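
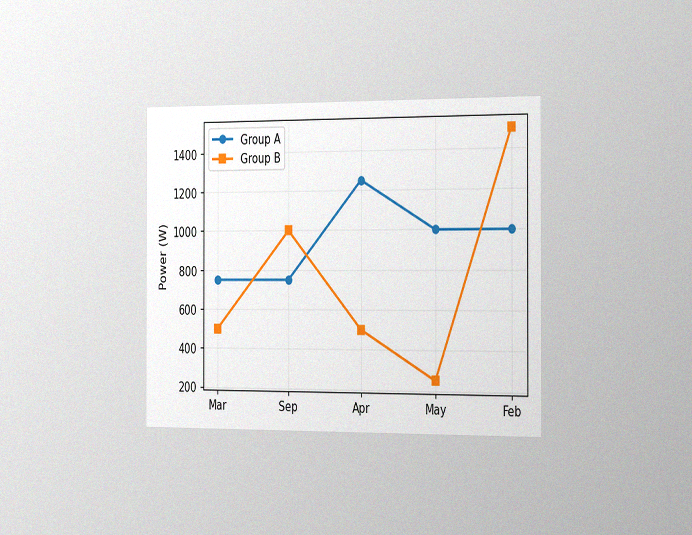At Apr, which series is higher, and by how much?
The chart is viewed slightly from the right, with some photo noise. At Apr, Group A sits above the other line by 750W.

Group A, by 750W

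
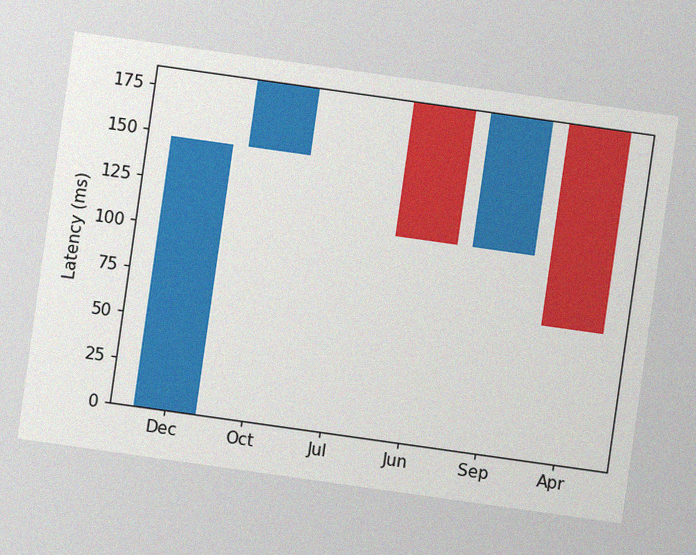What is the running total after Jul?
185ms

The chart is tilted about 8° clockwise, with some photo noise. After Jul the running total reaches 185ms.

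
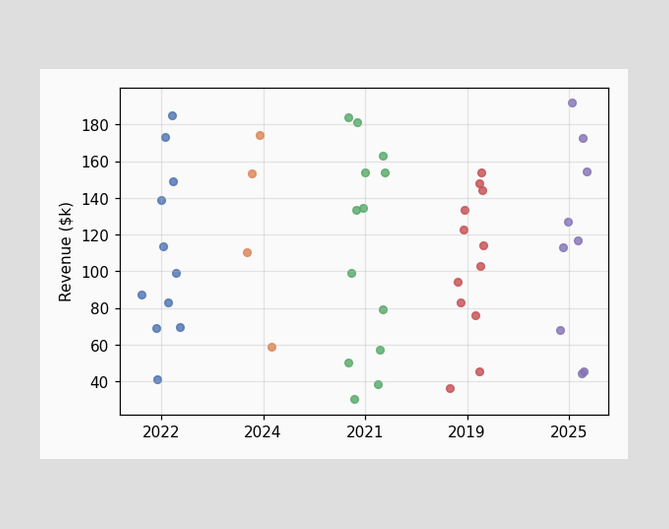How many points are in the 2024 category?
Counting the markers in the 2024 column gives 4.

4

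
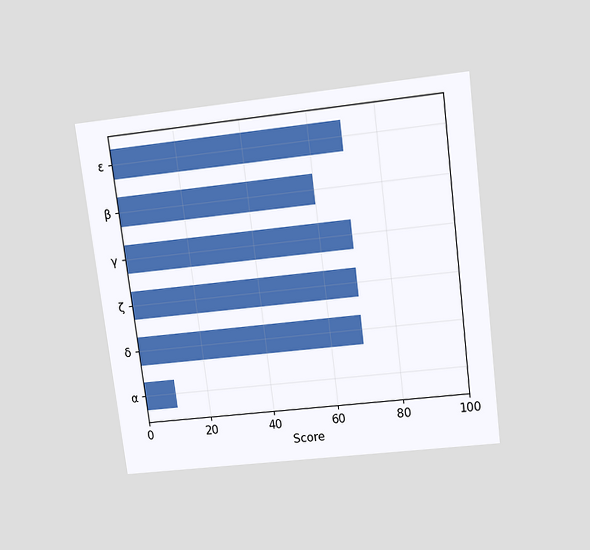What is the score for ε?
70

The chart is tilted about 7° counter-clockwise and viewed slightly from above. Reading along the chart's x-axis, the ε bar reaches 70.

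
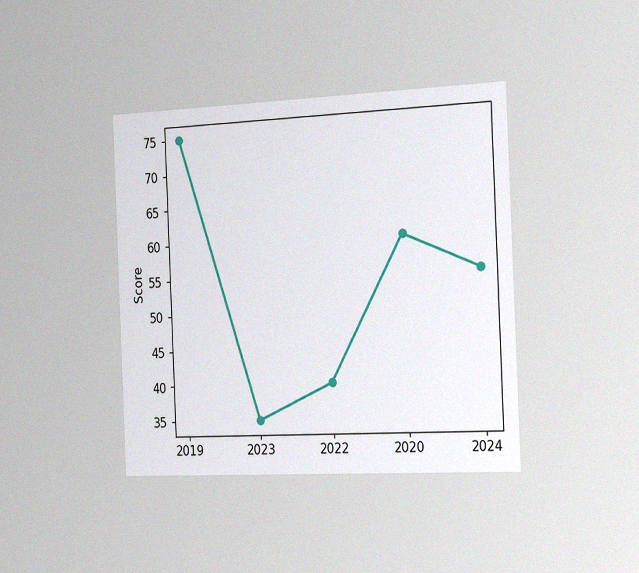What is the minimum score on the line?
35

The chart is tilted about 2° counter-clockwise and viewed slightly from the right, with some photo noise. The lowest point is at 2023, and reading across to the y-axis gives 35.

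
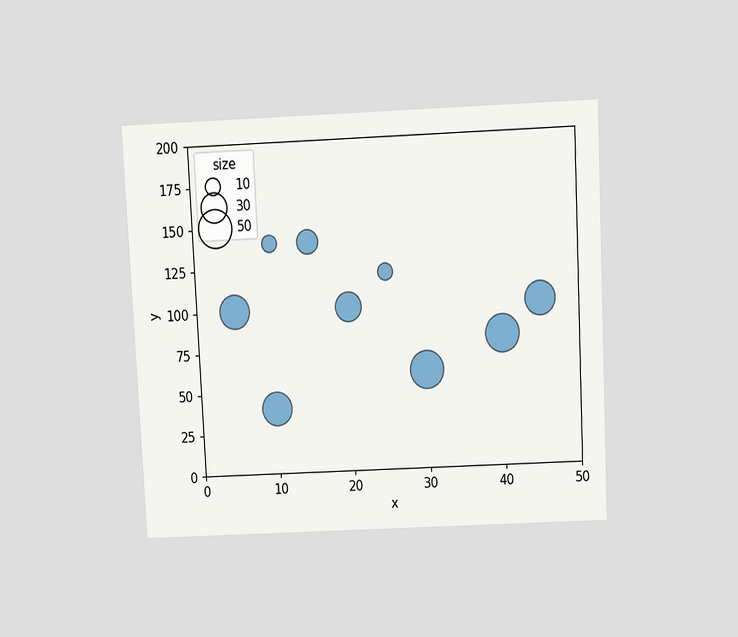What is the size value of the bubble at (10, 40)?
40

The chart is tilted about 3° counter-clockwise and viewed slightly from above. Matching the bubble at (10, 40) against the size legend gives 40.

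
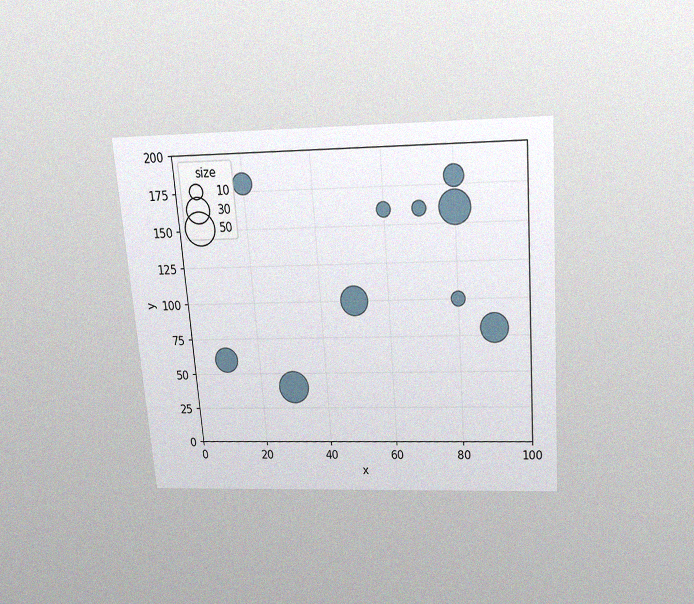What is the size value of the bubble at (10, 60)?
30

The chart is tilted about 4° counter-clockwise and viewed slightly from above, with some photo noise. Matching the bubble at (10, 60) against the size legend gives 30.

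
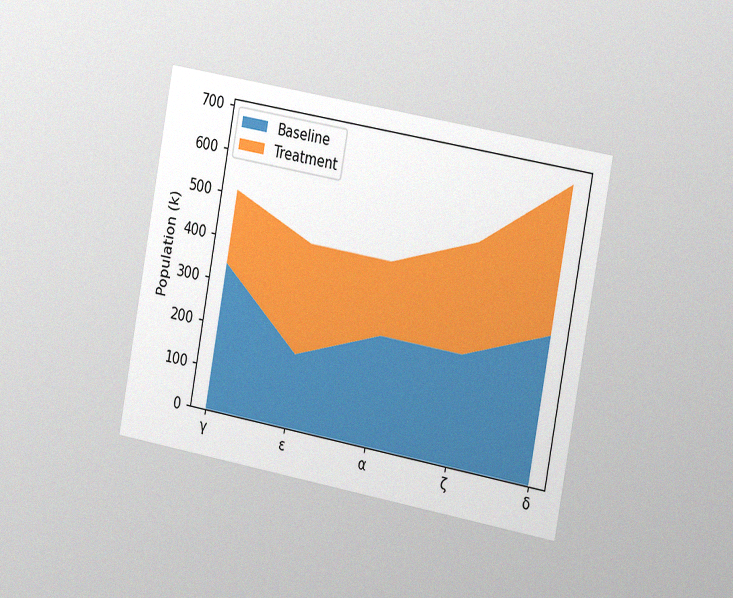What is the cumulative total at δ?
680k

The chart is tilted about 10° clockwise and viewed slightly from the right, with some photo noise. The stacked total at δ reaches 680k.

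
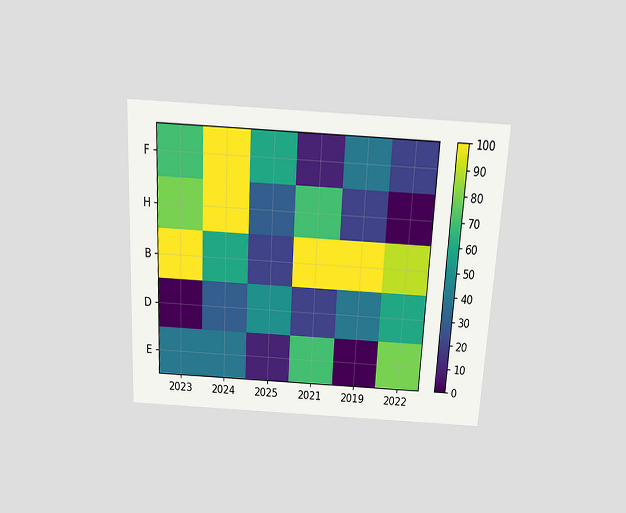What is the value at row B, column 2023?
The chart is tilted about 3° clockwise and viewed slightly from above. Matching cell (B, 2023) against the colorbar gives 100.

100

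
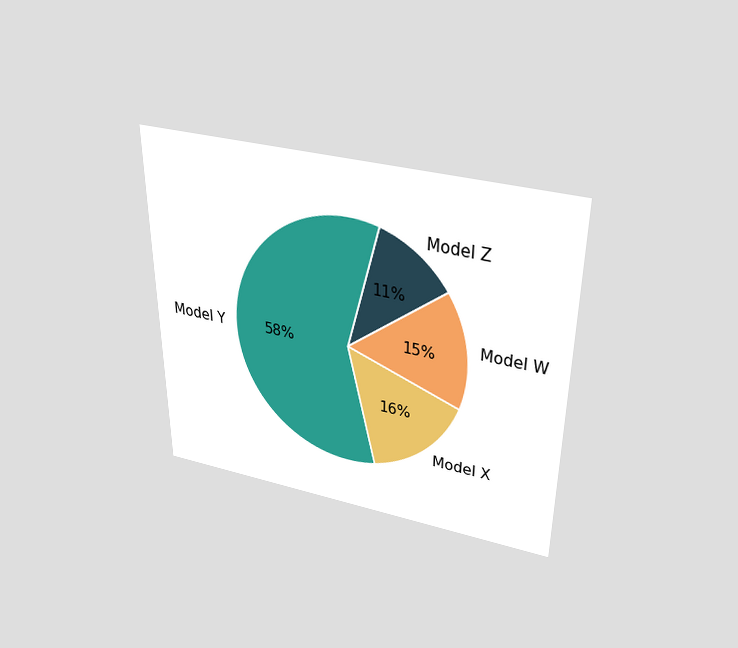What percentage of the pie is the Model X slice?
The chart is viewed slightly from above. The Model X slice takes up 16% of the pie.

16%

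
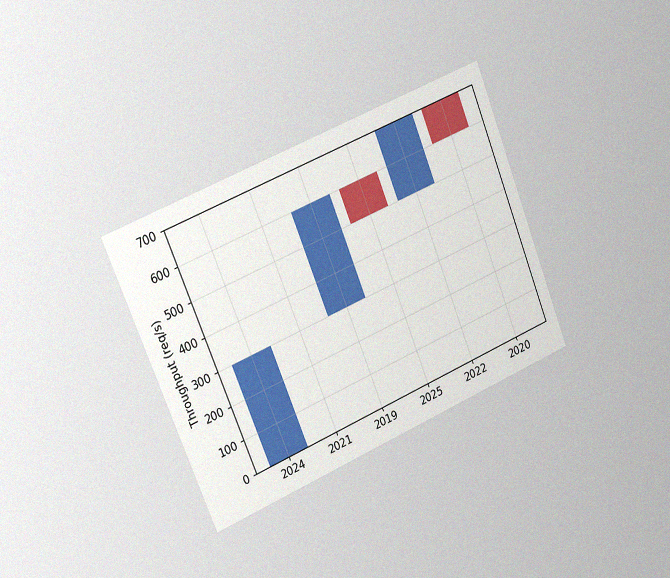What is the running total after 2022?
The chart is tilted about 22° counter-clockwise and viewed slightly from the left, with some photo noise. After 2022 the running total reaches 700req/s.

700req/s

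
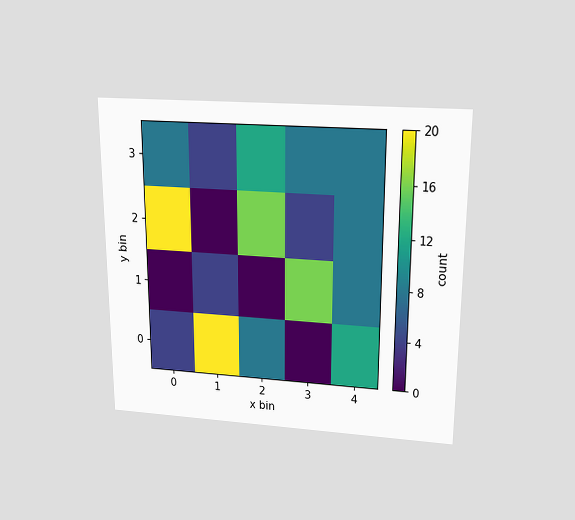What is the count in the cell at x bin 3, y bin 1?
16

The chart is viewed slightly from above. Matching the cell (3, 1) against the colorbar gives 16.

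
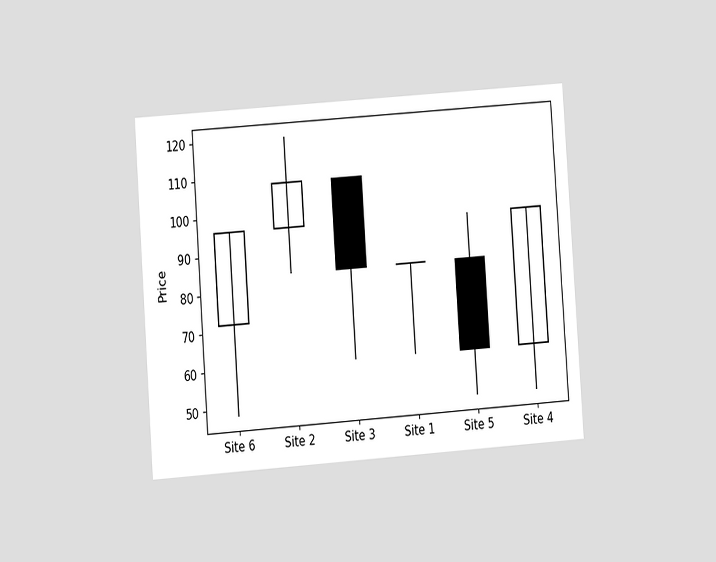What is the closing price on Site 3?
84

The chart is tilted about 4° counter-clockwise and viewed at a slight angle. The Site 3 candle closes at 84.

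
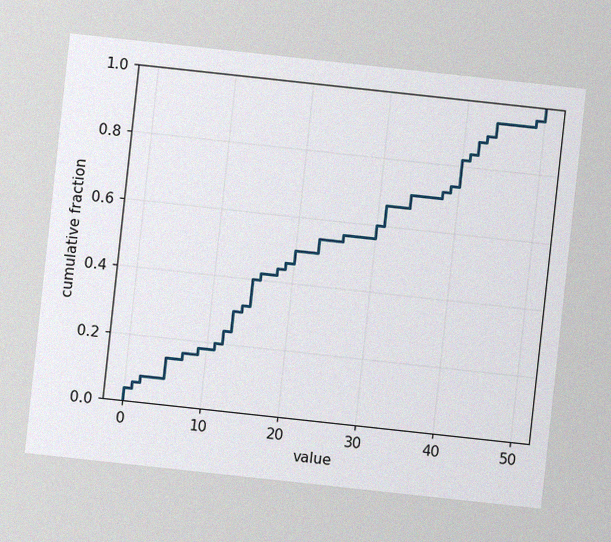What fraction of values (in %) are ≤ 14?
The chart is tilted about 6° clockwise, with some photo noise. At x=14 the ECDF step is at 32%.

32%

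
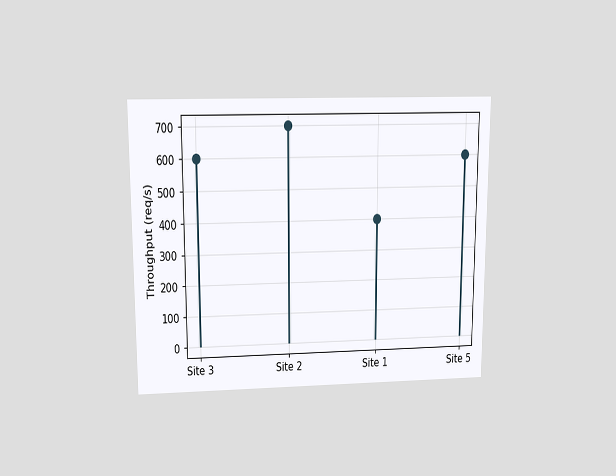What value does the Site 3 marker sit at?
The chart is viewed slightly from above. The Site 3 marker sits at 600req/s.

600req/s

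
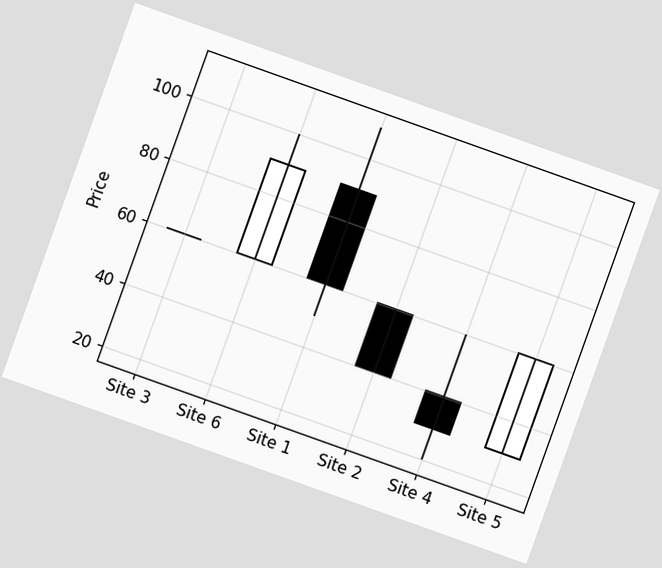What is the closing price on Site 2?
40

The chart is tilted about 20° clockwise. The Site 2 candle closes at 40.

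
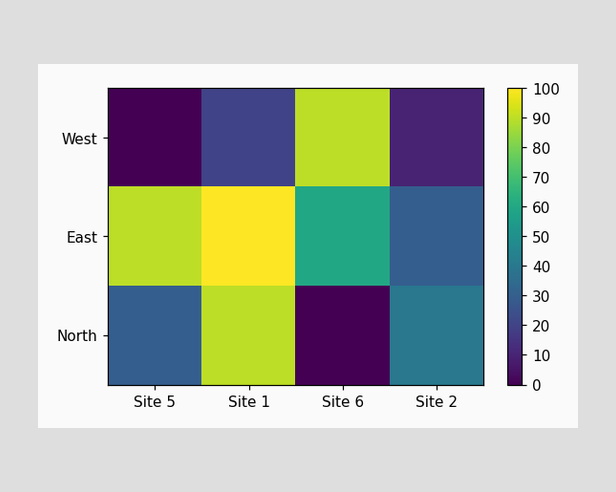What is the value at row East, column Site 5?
90

Matching cell (East, Site 5) against the colorbar gives 90.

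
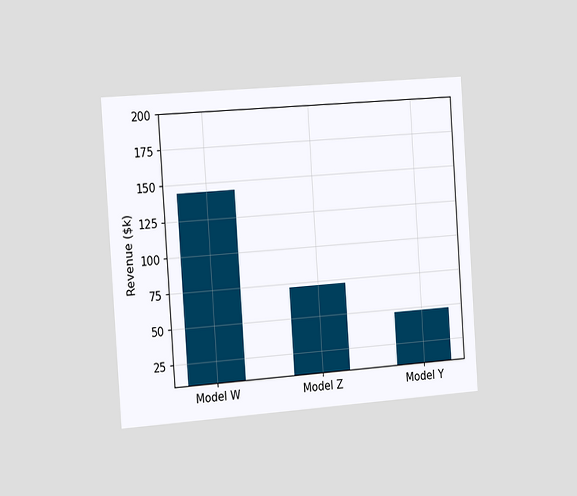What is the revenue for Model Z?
$72k

The chart is tilted about 4° counter-clockwise and viewed slightly from the left. Reading along the chart's y-axis, the Model Z bar reaches $72k.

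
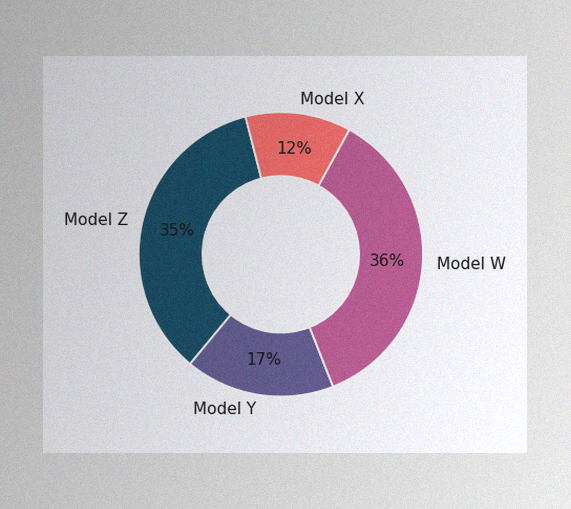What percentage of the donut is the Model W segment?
36%

The image has some photo noise and uneven lighting. The Model W segment takes up 36% of the ring.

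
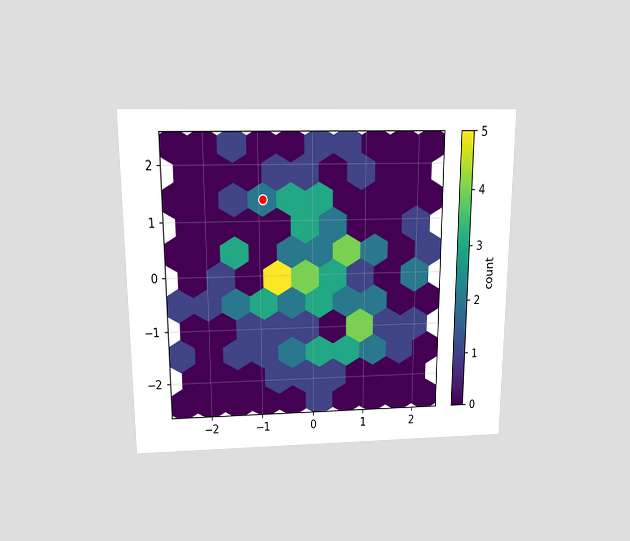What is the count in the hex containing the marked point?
2

The chart is viewed slightly from above. The marked hex reads 2 on the colorbar.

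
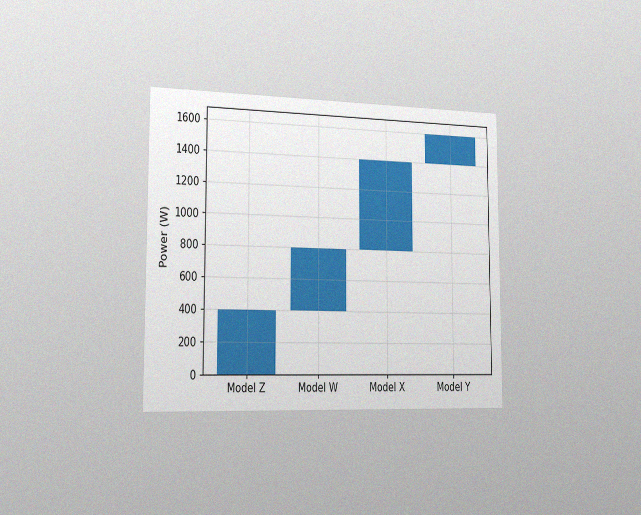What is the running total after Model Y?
1600W

The chart is viewed slightly from the left, with some photo noise. After Model Y the running total reaches 1600W.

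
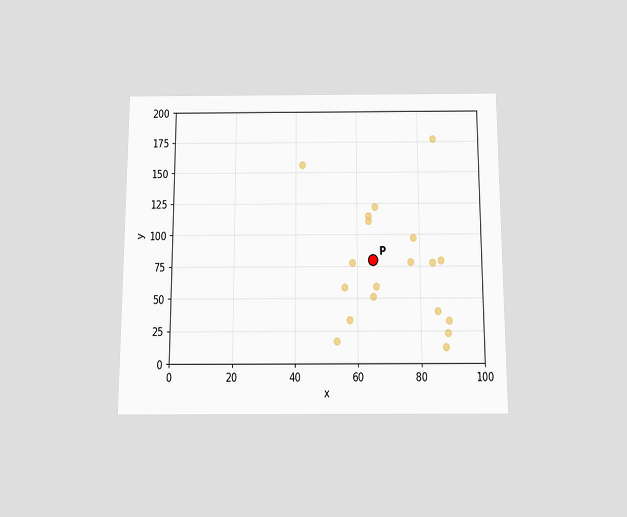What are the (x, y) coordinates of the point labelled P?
(65, 80)

The chart is viewed slightly from below. Following the gridlines from P to each axis, P sits at (65, 80).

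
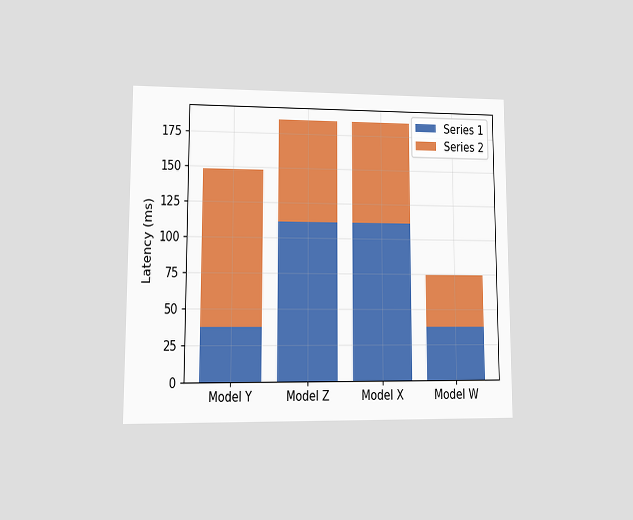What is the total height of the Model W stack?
74ms

The chart is viewed at a slight angle. The Model W stack's top reaches 74ms on the y-axis.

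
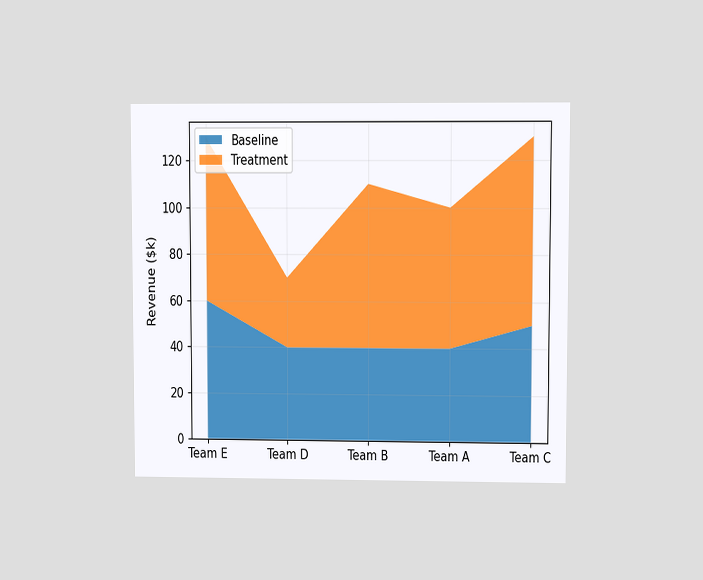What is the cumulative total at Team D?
The chart is viewed at a slight angle. The stacked total at Team D reaches $70k.

$70k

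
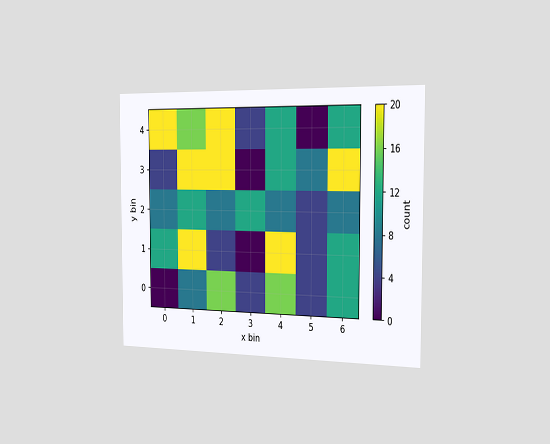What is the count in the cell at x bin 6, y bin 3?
The chart is viewed slightly from the right. Matching the cell (6, 3) against the colorbar gives 20.

20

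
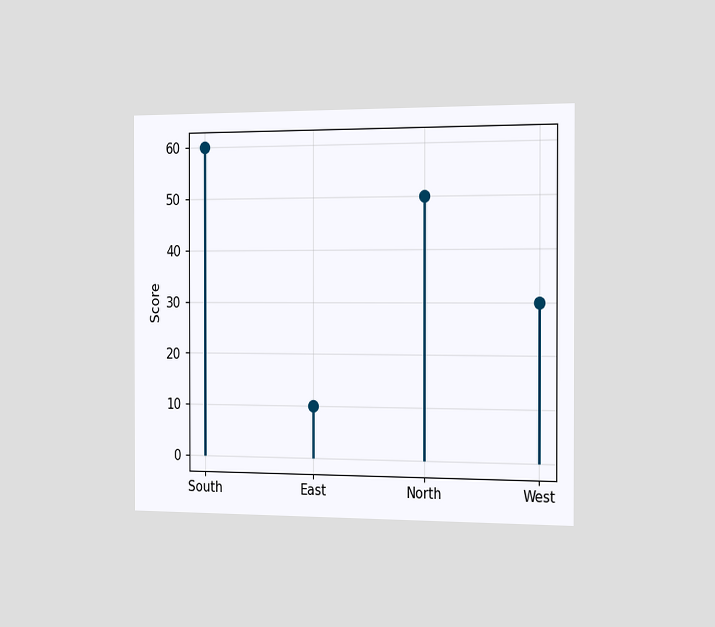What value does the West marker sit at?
30

The chart is viewed slightly from the right. The West marker sits at 30.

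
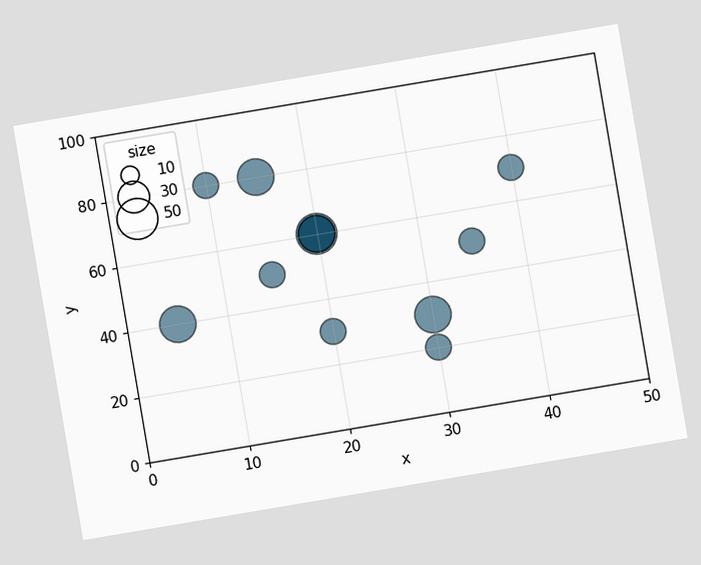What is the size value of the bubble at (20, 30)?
20

The chart is tilted about 10° counter-clockwise. Matching the bubble at (20, 30) against the size legend gives 20.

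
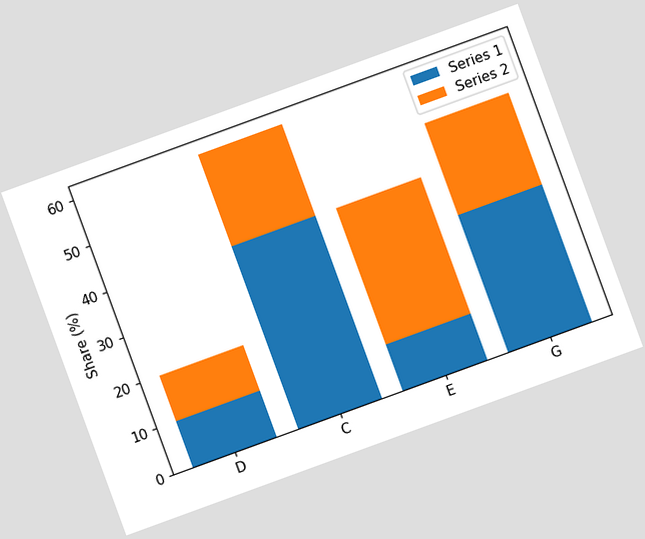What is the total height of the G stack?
The chart is tilted about 20° counter-clockwise. The G stack's top reaches 50% on the y-axis.

50%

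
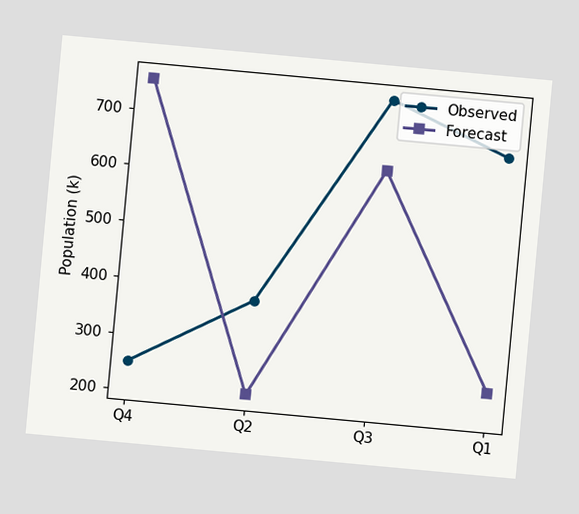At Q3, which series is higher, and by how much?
Observed, by 126k

The chart is tilted about 5° clockwise. At Q3, Observed sits above the other line by 126k.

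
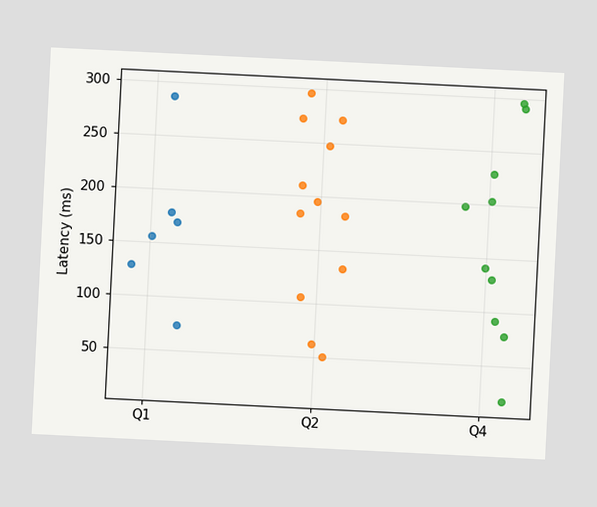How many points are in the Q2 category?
12

The chart is tilted about 3° clockwise. Counting the markers in the Q2 column gives 12.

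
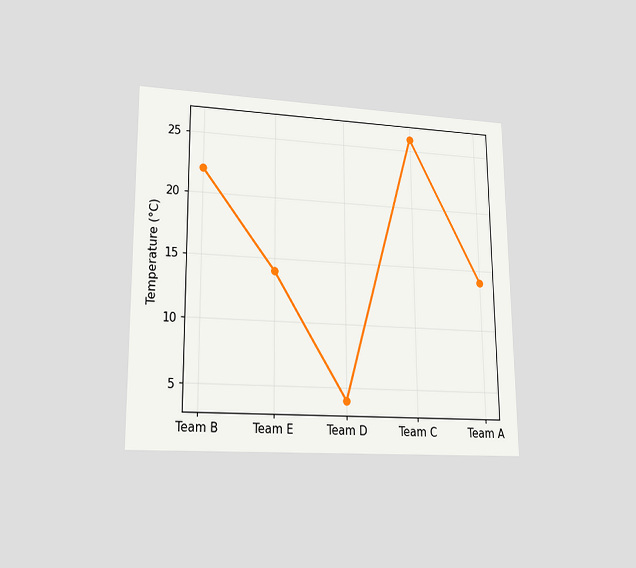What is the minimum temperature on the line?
The chart is viewed at a slight angle. The lowest point is at Team D, and reading across to the y-axis gives 4°C.

4°C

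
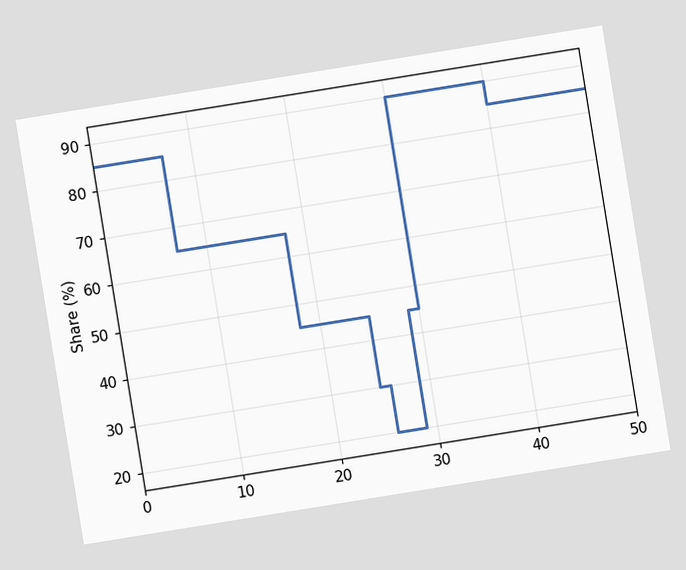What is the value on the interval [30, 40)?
90%

The chart is tilted about 9° counter-clockwise. On [30, 40) the step sits at 90%.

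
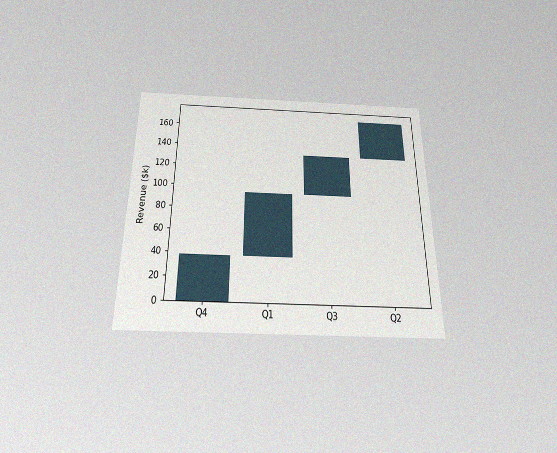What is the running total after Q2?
The chart is viewed slightly from below, with some photo noise. After Q2 the running total reaches $171k.

$171k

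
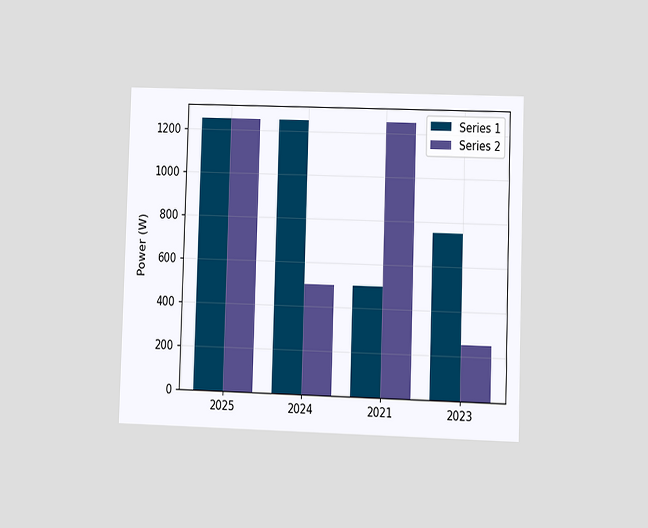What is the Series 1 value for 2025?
The chart is viewed at a slight angle. The Series 1 bar at 2025 reaches 1250W on the y-axis.

1250W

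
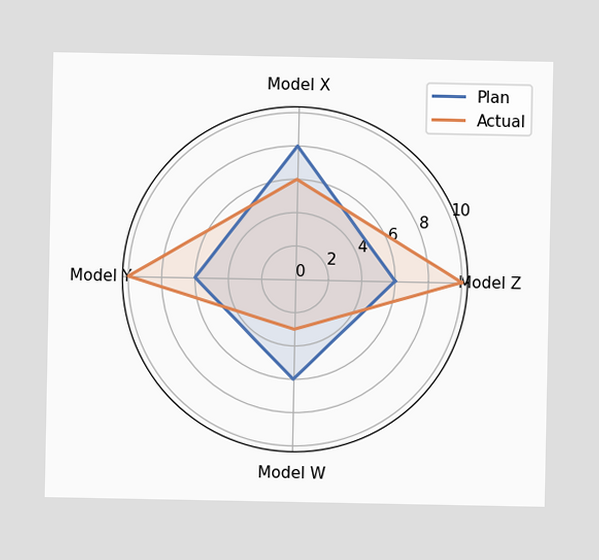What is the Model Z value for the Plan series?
6

On the Model Z axis, Plan reaches 6.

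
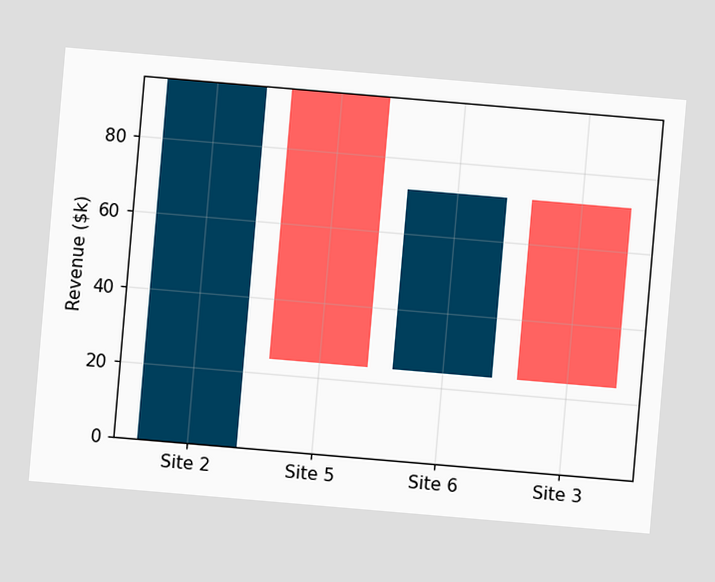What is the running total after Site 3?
$24k

The chart is tilted about 5° clockwise. After Site 3 the running total reaches $24k.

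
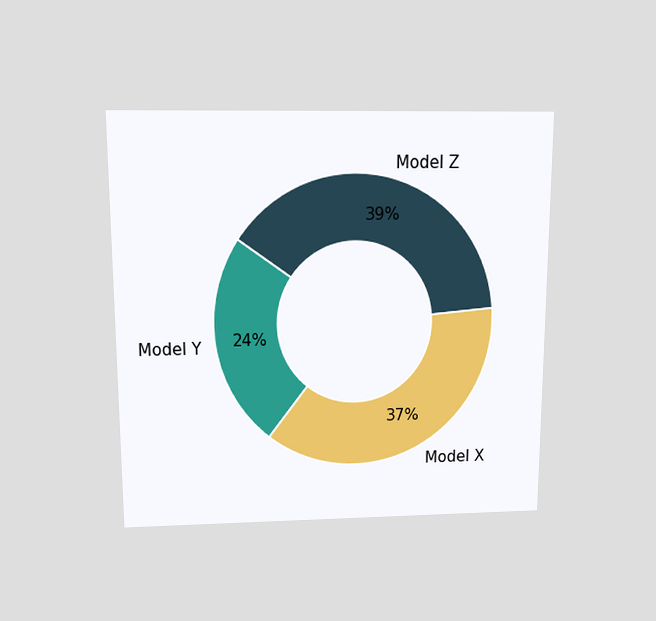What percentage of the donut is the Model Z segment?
The chart is viewed slightly from above. The Model Z segment takes up 39% of the ring.

39%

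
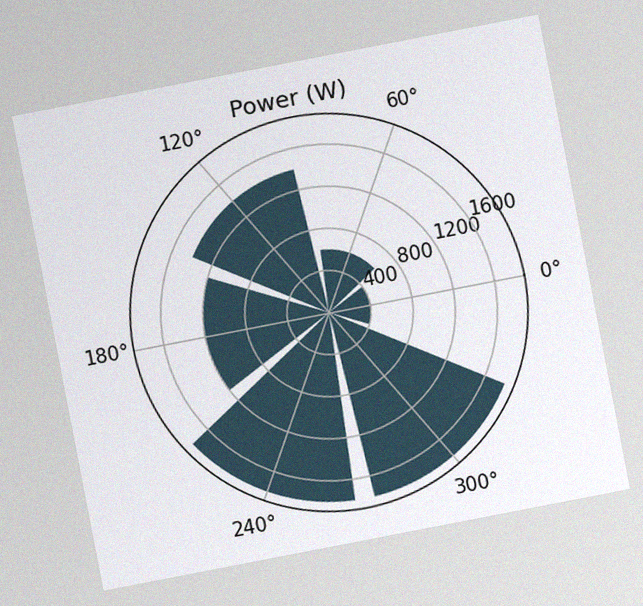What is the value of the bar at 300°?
1800W

The chart is tilted about 11° counter-clockwise, with some photo noise. The bar at 300° reaches 1800W on the radial axis.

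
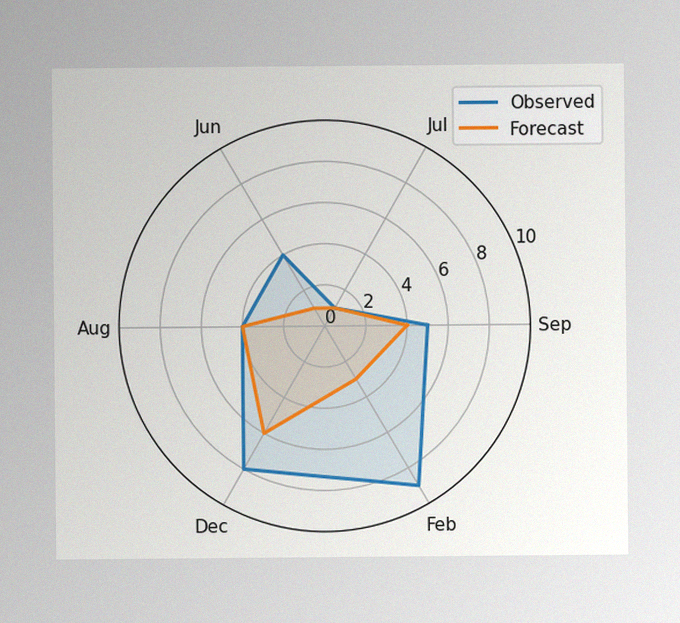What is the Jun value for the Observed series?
4

The image has some photo noise and uneven lighting. On the Jun axis, Observed reaches 4.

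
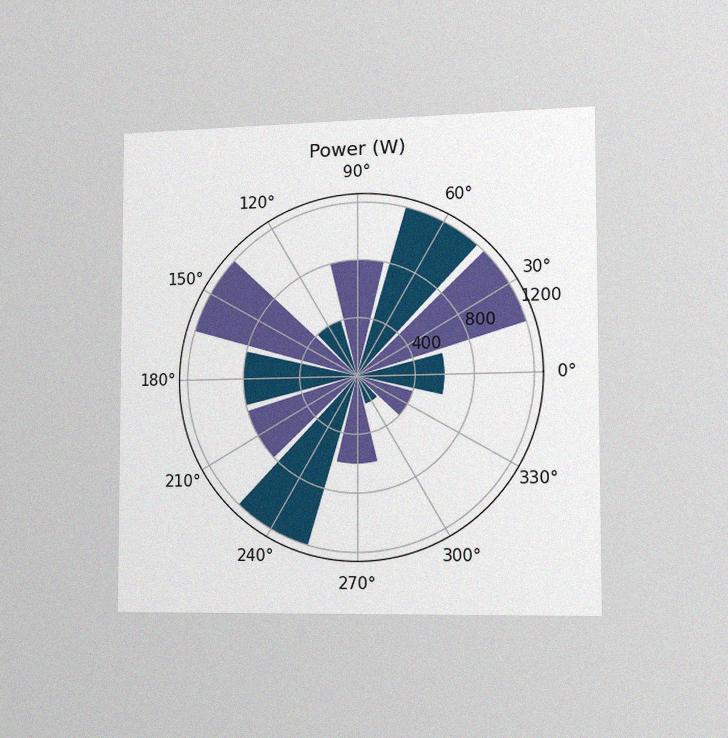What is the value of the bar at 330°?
The chart is viewed slightly from the right, with some photo noise. The bar at 330° reaches 400W on the radial axis.

400W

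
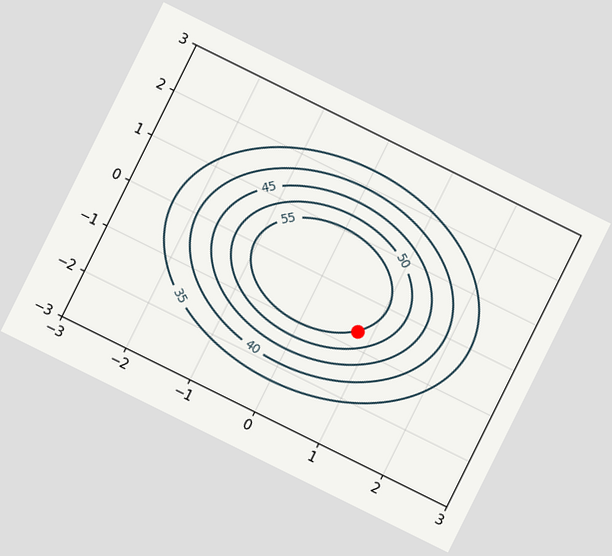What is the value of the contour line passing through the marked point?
The chart is tilted about 26° clockwise. The marked point sits on the contour labelled 55.

55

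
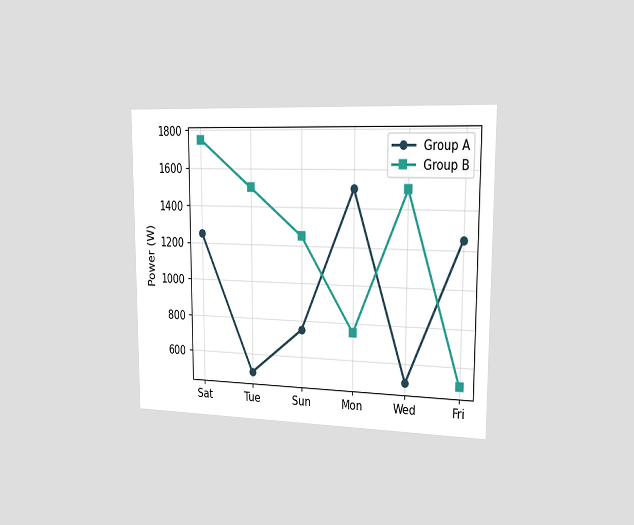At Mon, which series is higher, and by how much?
The chart is viewed slightly from the right. At Mon, Group A sits above the other line by 750W.

Group A, by 750W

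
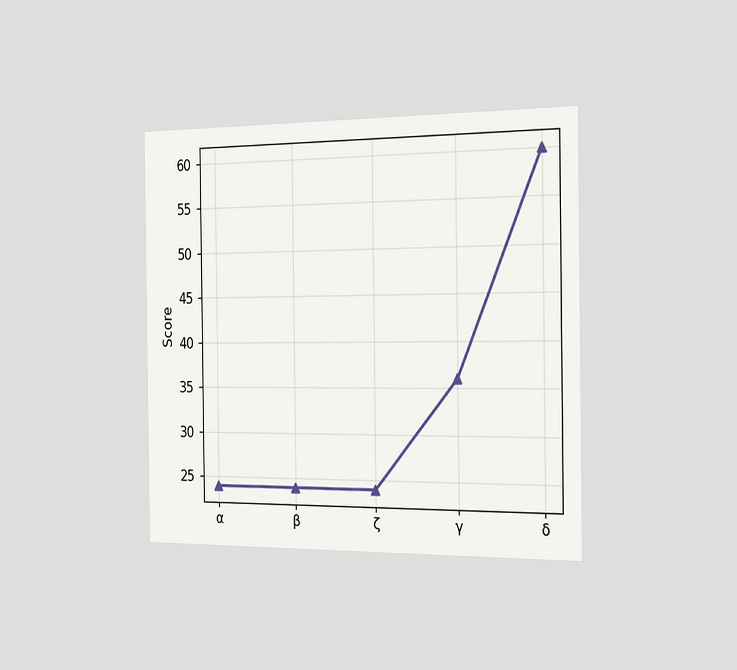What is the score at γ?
The chart is viewed slightly from the right. At γ, the line is at 36.

36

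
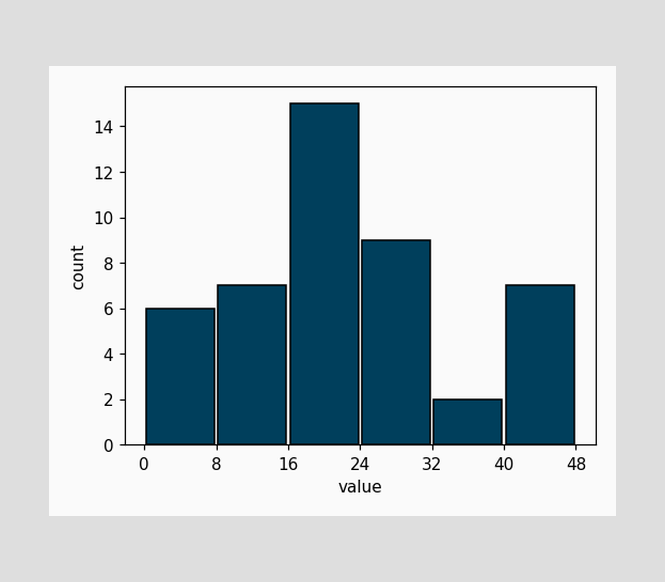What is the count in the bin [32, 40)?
The [32, 40) bin has height 2.

2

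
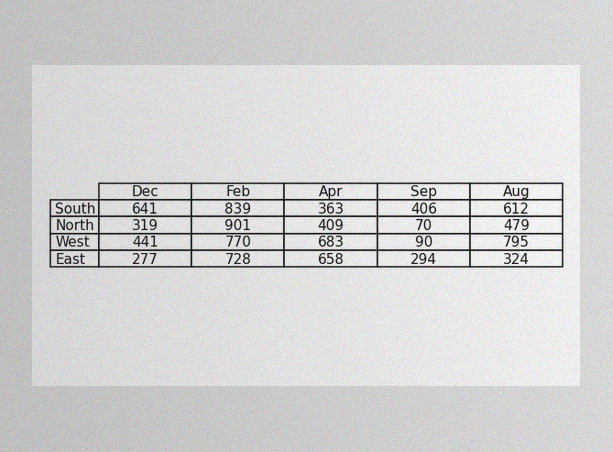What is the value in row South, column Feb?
839

The image has some photo noise and uneven lighting. The (South, Feb) cell reads 839.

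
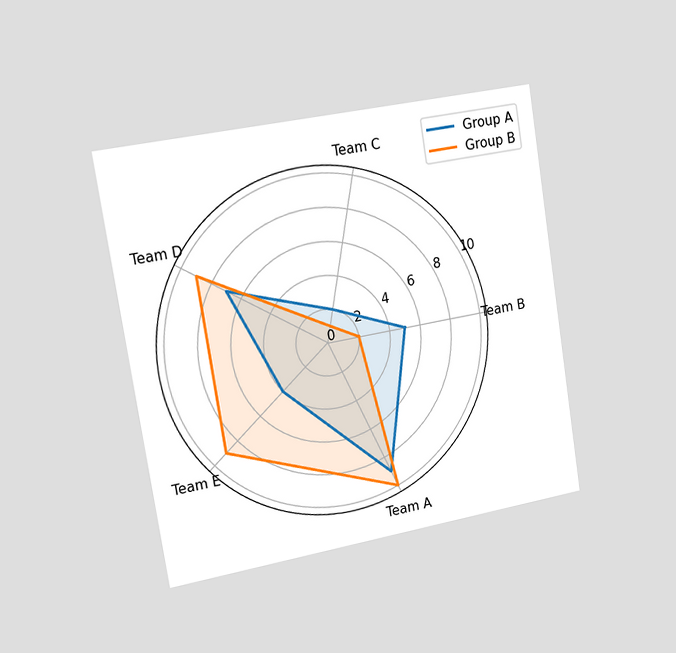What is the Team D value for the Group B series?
9

The chart is tilted about 9° counter-clockwise and viewed slightly from the left. On the Team D axis, Group B reaches 9.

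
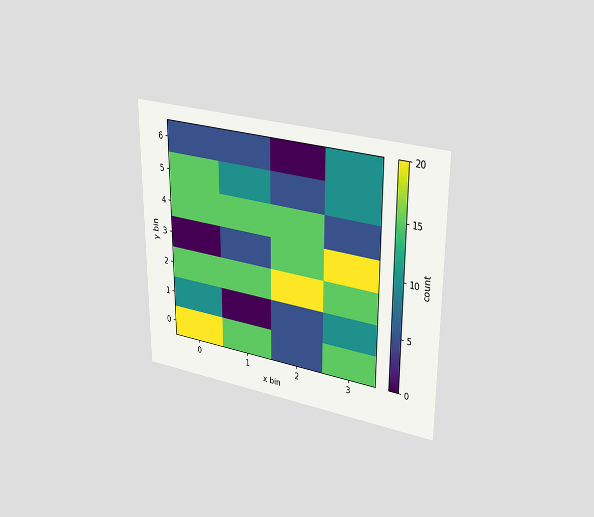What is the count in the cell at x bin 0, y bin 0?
The chart is viewed at a slight angle. Matching the cell (0, 0) against the colorbar gives 20.

20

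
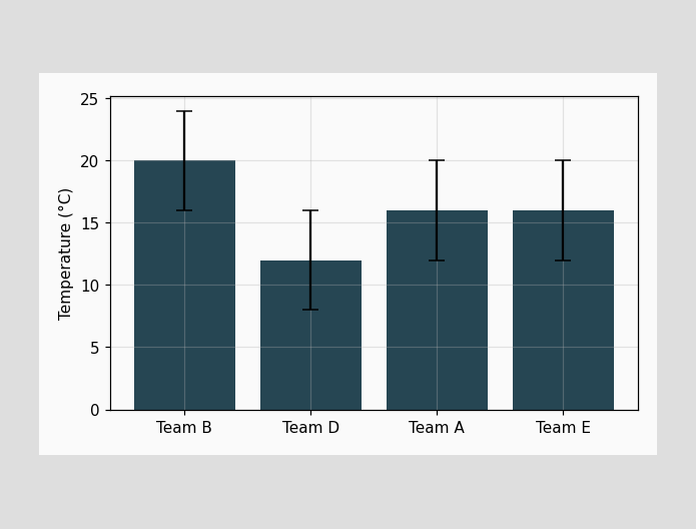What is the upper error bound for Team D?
The Team D bar's upper whisker reaches 16°C.

16°C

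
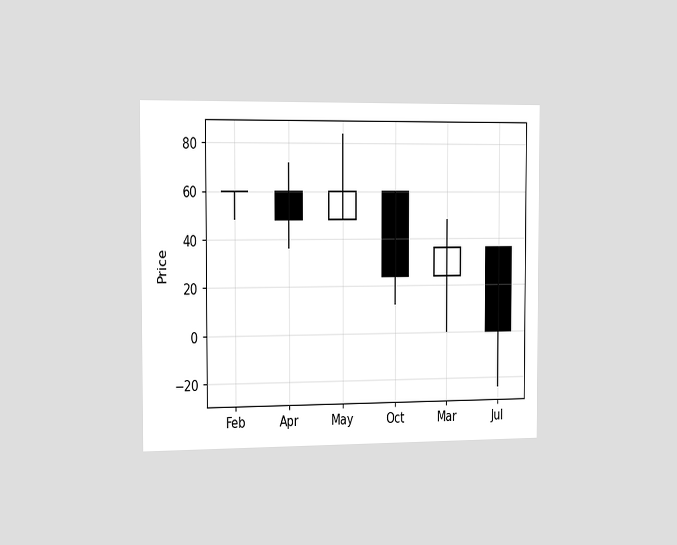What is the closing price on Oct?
The chart is viewed slightly from the left. The Oct candle closes at 24.

24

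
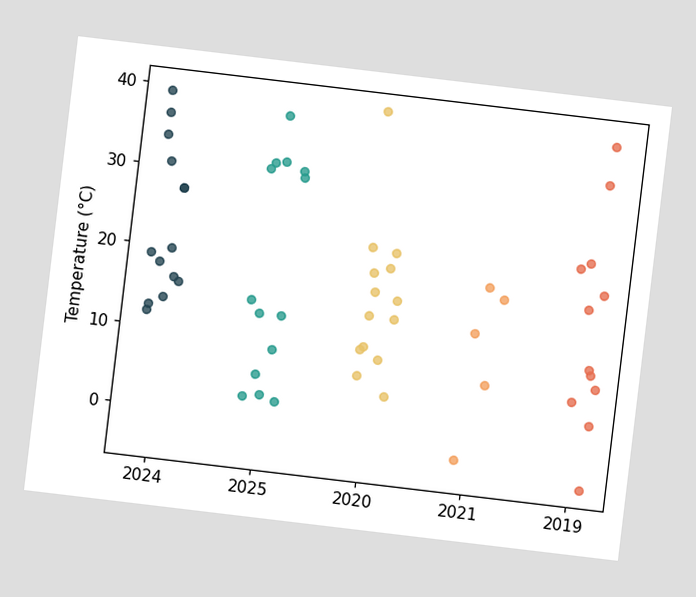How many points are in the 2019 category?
The chart is tilted about 7° clockwise. Counting the markers in the 2019 column gives 12.

12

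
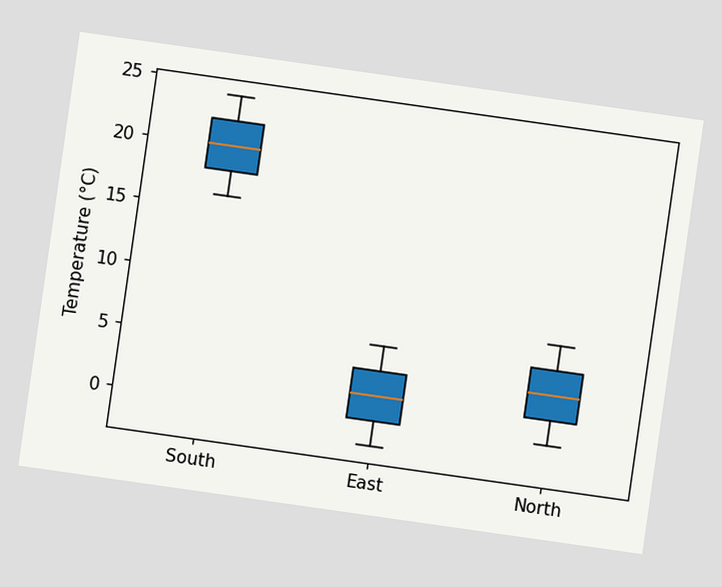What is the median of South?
20°C

The chart is tilted about 8° clockwise. The median line in the South box sits at 20°C.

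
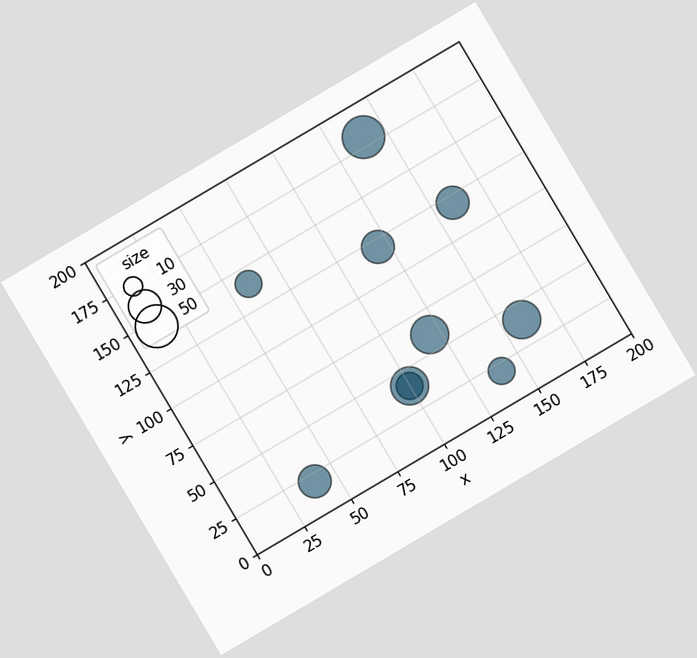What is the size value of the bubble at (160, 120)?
The chart is tilted about 31° counter-clockwise. Matching the bubble at (160, 120) against the size legend gives 30.

30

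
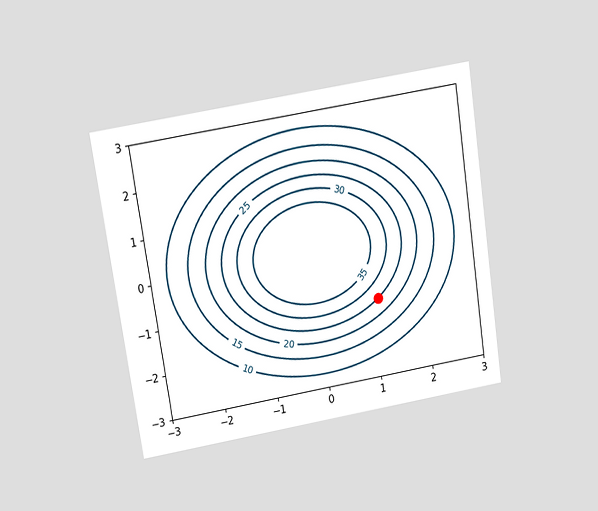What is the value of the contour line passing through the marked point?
25

The chart is tilted about 9° counter-clockwise and viewed slightly from above. The marked point sits on the contour labelled 25.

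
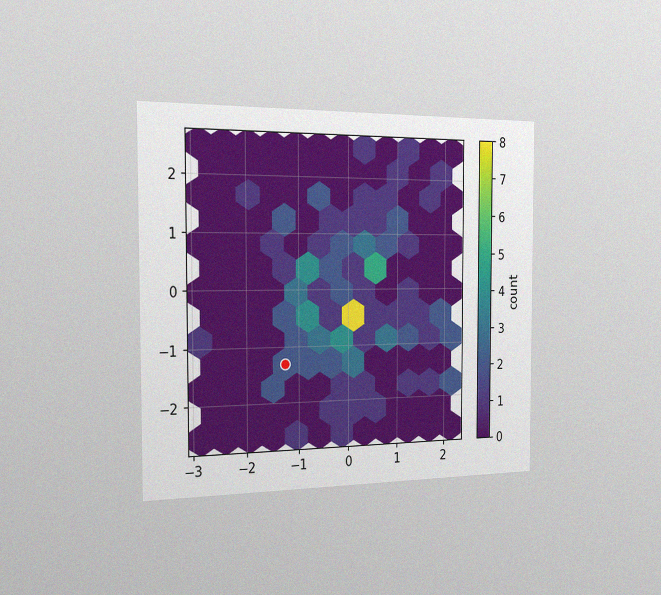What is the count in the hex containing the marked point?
The chart is viewed slightly from the left, with some photo noise. The marked hex reads 2 on the colorbar.

2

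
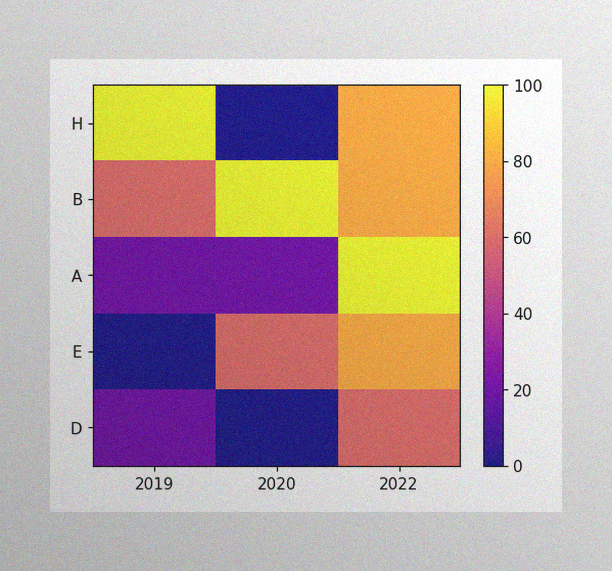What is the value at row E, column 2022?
The image has some photo noise and uneven lighting. Matching cell (E, 2022) against the colorbar gives 80.

80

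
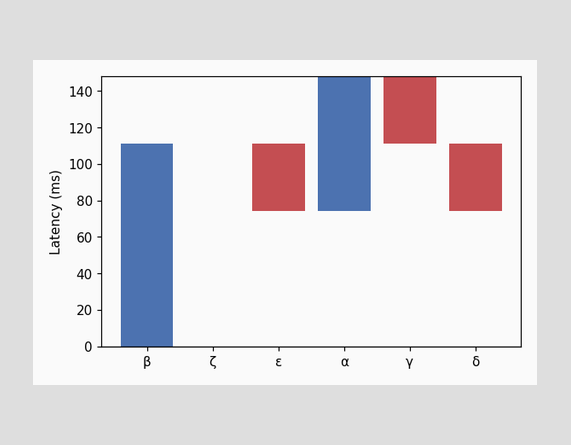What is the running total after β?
After β the running total reaches 111ms.

111ms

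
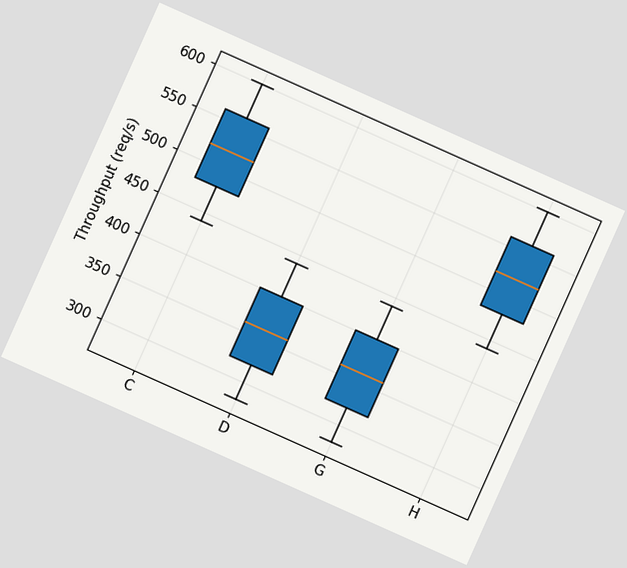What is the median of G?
The chart is tilted about 24° clockwise. The median line in the G box sits at 360req/s.

360req/s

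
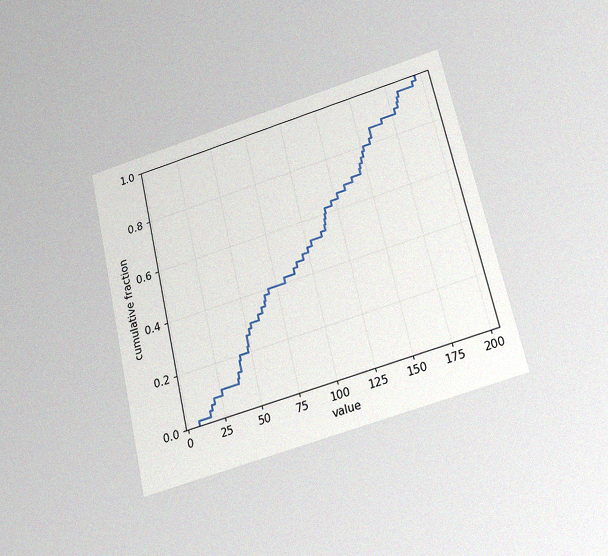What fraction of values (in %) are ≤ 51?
The chart is tilted about 13° counter-clockwise and viewed slightly from below, with some photo noise. At x=51 the ECDF step is at 28%.

28%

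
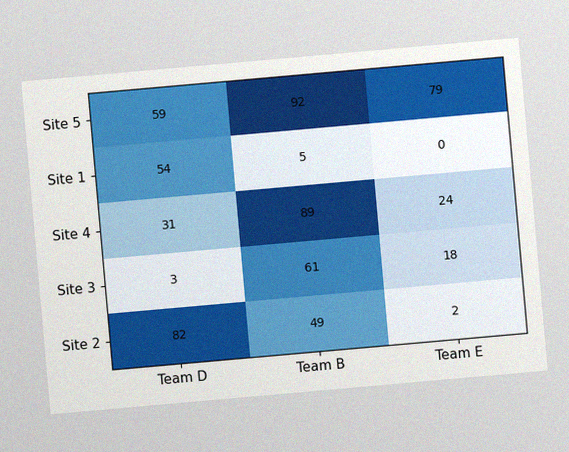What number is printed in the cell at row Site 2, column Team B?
49

The chart is tilted about 5° counter-clockwise, with some photo noise. The (Site 2, Team B) cell reads 49.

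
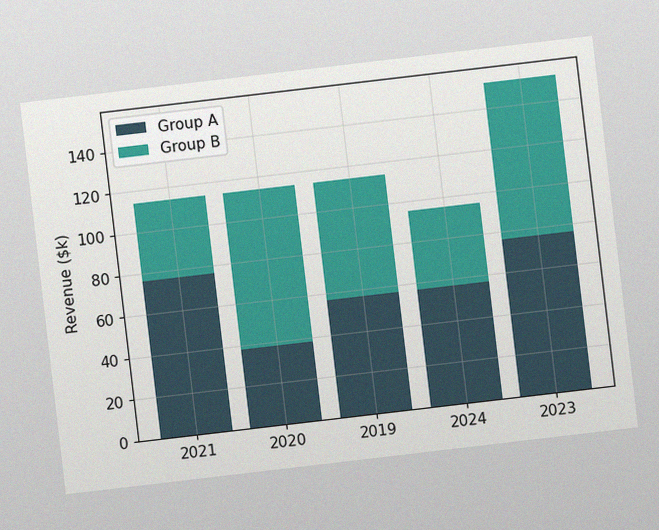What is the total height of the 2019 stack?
The chart is tilted about 7° counter-clockwise, with some photo noise. The 2019 stack's top reaches $114k on the y-axis.

$114k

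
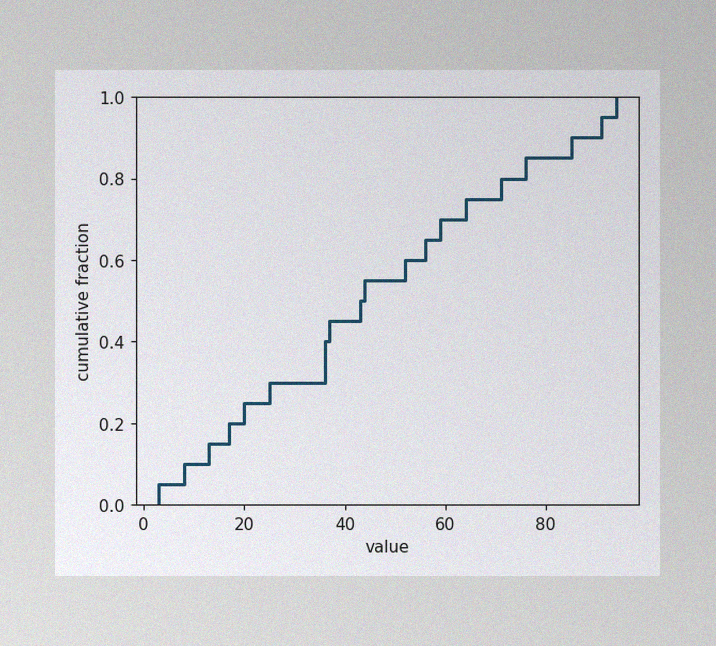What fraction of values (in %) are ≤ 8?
The image has some photo noise and uneven lighting. At x=8 the ECDF step is at 10%.

10%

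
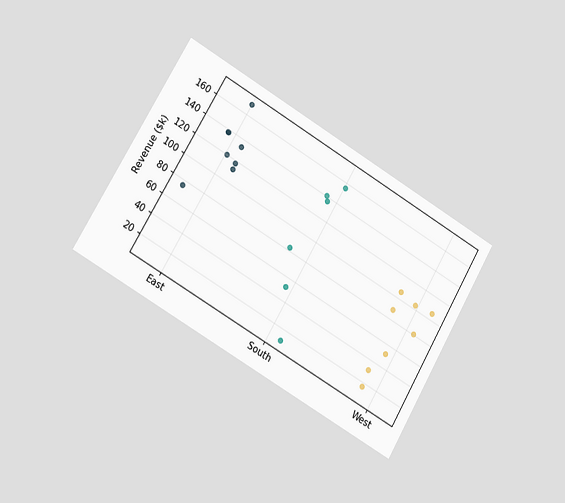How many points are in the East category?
8

The chart is tilted about 30° clockwise and viewed slightly from the left. Counting the markers in the East column gives 8.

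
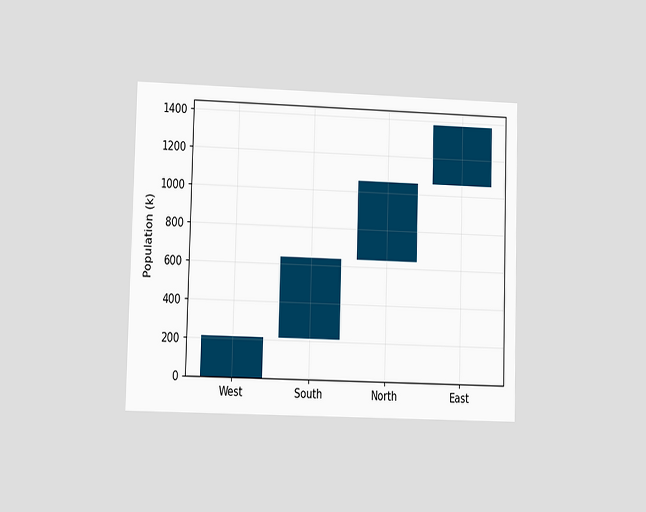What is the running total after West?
212k

The chart is viewed at a slight angle. After West the running total reaches 212k.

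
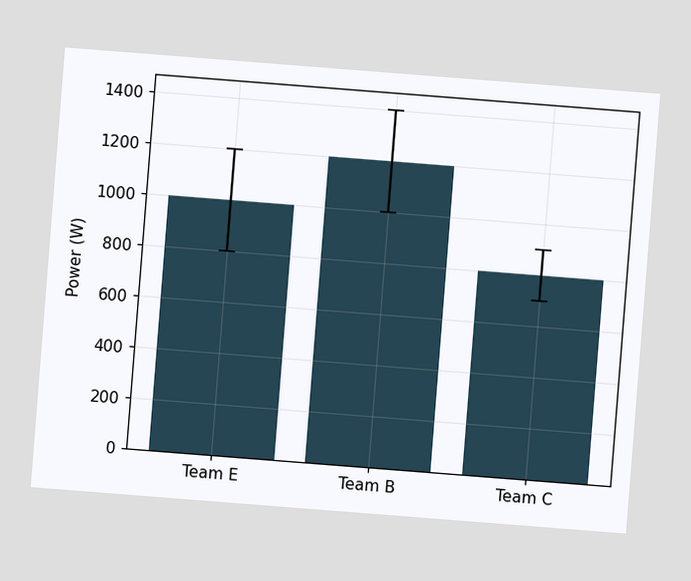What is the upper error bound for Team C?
The chart is tilted about 4° clockwise. The Team C bar's upper whisker reaches 900W.

900W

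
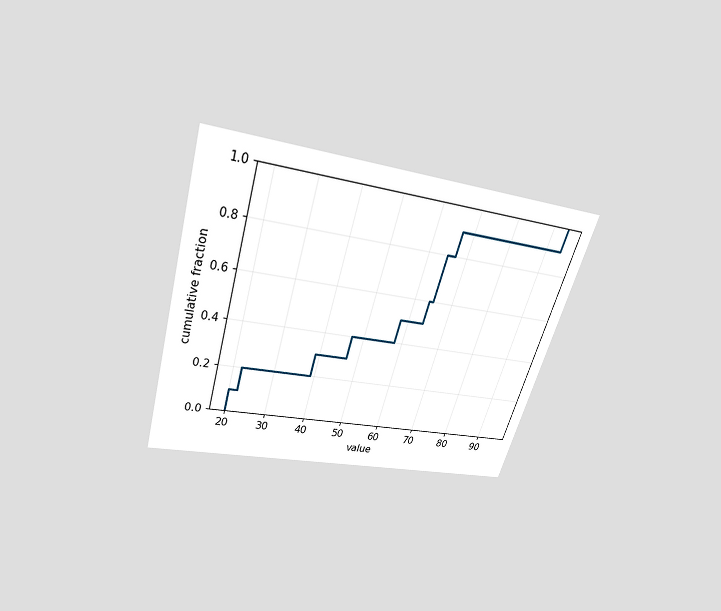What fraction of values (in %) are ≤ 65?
The chart is tilted about 17° clockwise and viewed slightly from above. At x=65 the ECDF step is at 80%.

80%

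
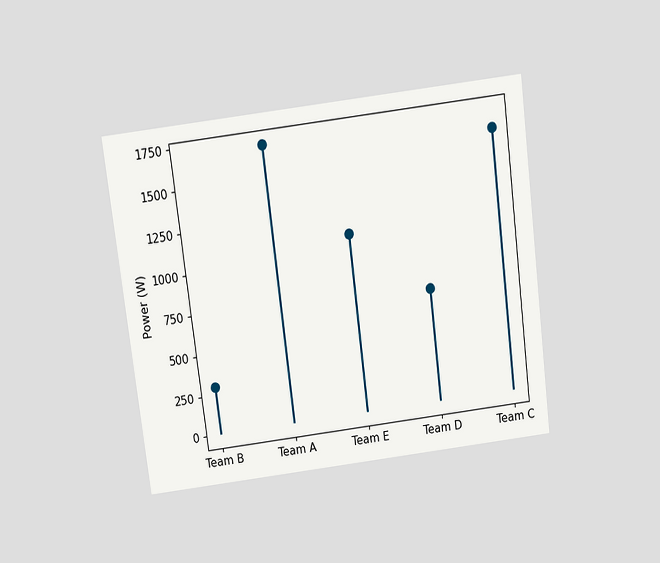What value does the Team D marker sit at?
700W

The chart is tilted about 7° counter-clockwise and viewed slightly from above. The Team D marker sits at 700W.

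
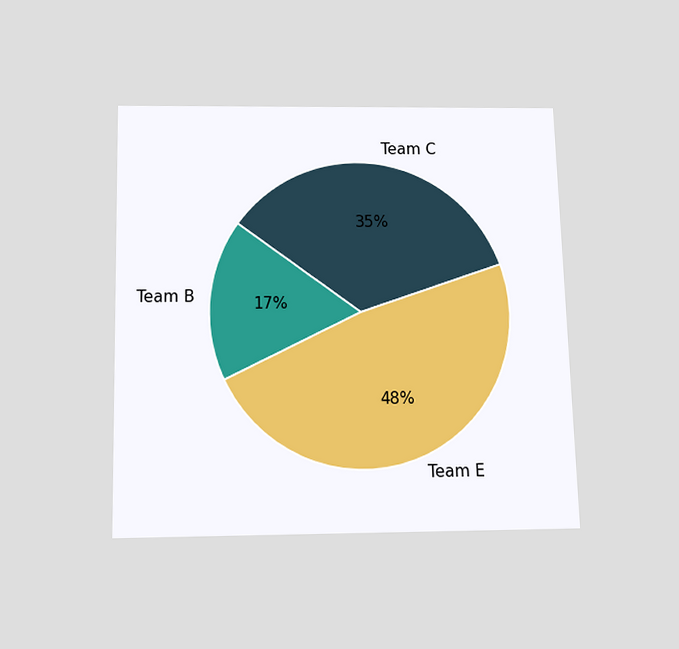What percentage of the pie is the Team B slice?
The chart is viewed slightly from below. The Team B slice takes up 17% of the pie.

17%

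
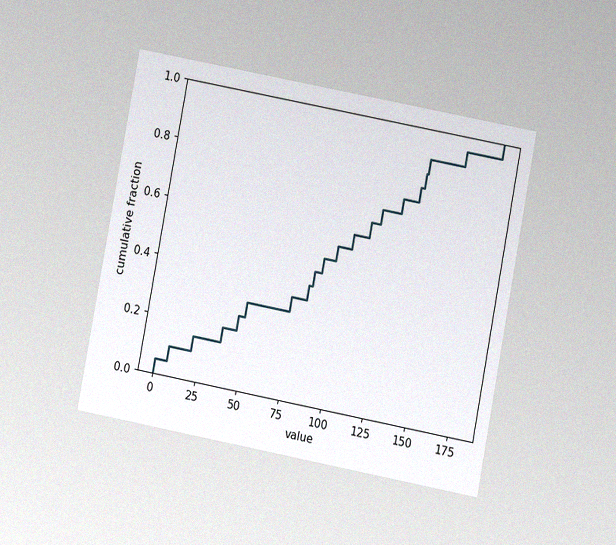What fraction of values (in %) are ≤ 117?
70%

The chart is tilted about 11° clockwise and viewed at a slight angle, with some photo noise. At x=117 the ECDF step is at 70%.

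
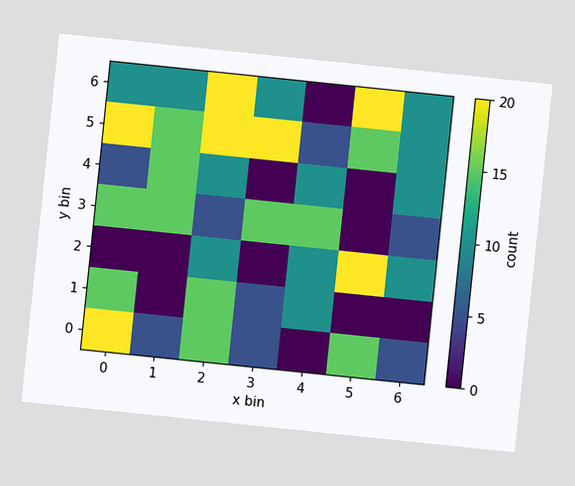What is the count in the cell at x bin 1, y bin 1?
The chart is tilted about 6° clockwise. Matching the cell (1, 1) against the colorbar gives 0.

0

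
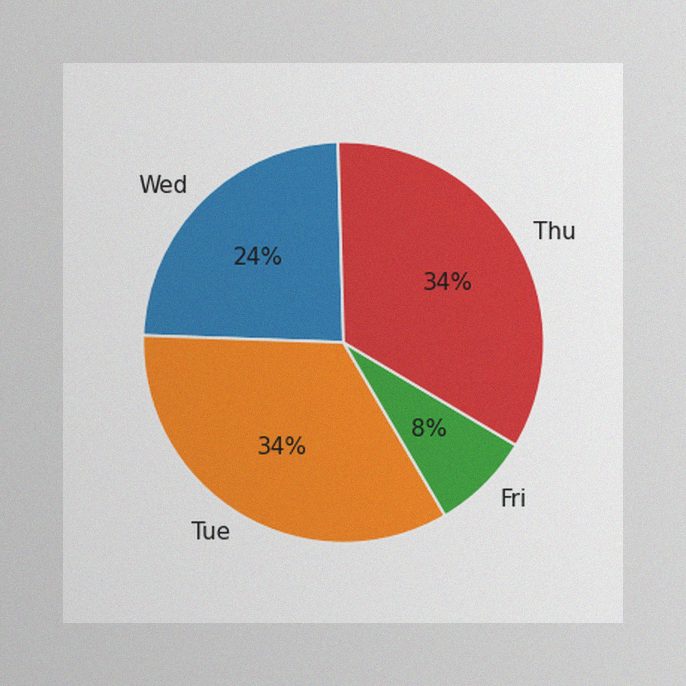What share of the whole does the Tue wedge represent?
The image has some photo noise and uneven lighting. The Tue slice takes up 34% of the pie.

34%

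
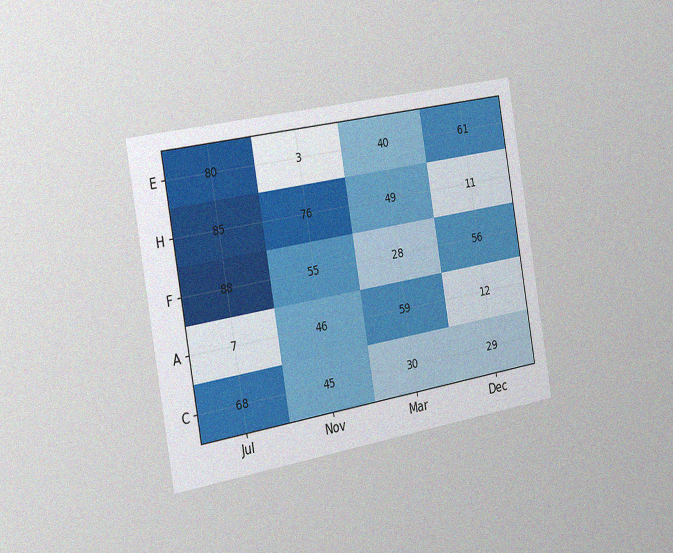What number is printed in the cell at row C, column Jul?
68

The chart is tilted about 10° counter-clockwise and viewed slightly from the left, with some photo noise. The (C, Jul) cell reads 68.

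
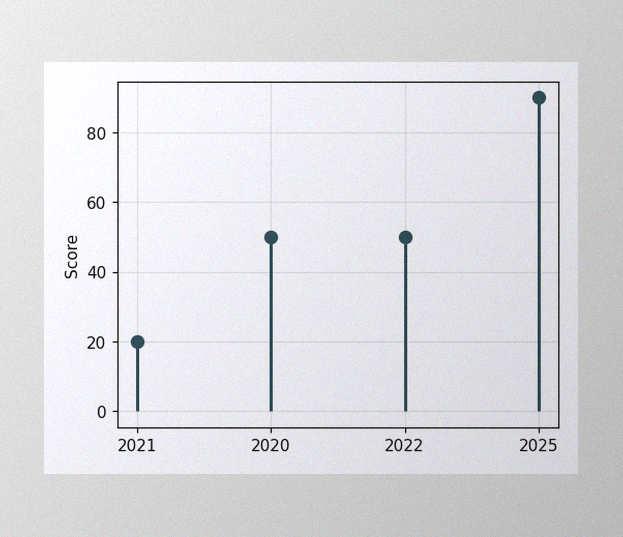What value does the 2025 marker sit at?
90

The image has some photo noise and uneven lighting. The 2025 marker sits at 90.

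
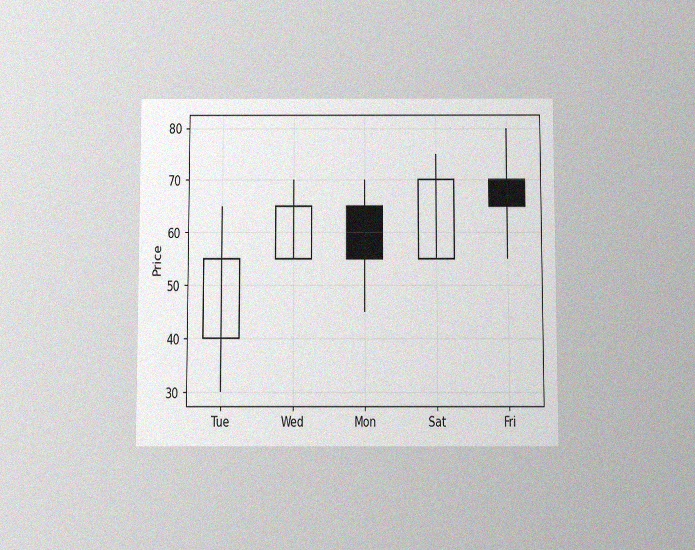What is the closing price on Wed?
65

The chart is viewed slightly from below, with some photo noise. The Wed candle closes at 65.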